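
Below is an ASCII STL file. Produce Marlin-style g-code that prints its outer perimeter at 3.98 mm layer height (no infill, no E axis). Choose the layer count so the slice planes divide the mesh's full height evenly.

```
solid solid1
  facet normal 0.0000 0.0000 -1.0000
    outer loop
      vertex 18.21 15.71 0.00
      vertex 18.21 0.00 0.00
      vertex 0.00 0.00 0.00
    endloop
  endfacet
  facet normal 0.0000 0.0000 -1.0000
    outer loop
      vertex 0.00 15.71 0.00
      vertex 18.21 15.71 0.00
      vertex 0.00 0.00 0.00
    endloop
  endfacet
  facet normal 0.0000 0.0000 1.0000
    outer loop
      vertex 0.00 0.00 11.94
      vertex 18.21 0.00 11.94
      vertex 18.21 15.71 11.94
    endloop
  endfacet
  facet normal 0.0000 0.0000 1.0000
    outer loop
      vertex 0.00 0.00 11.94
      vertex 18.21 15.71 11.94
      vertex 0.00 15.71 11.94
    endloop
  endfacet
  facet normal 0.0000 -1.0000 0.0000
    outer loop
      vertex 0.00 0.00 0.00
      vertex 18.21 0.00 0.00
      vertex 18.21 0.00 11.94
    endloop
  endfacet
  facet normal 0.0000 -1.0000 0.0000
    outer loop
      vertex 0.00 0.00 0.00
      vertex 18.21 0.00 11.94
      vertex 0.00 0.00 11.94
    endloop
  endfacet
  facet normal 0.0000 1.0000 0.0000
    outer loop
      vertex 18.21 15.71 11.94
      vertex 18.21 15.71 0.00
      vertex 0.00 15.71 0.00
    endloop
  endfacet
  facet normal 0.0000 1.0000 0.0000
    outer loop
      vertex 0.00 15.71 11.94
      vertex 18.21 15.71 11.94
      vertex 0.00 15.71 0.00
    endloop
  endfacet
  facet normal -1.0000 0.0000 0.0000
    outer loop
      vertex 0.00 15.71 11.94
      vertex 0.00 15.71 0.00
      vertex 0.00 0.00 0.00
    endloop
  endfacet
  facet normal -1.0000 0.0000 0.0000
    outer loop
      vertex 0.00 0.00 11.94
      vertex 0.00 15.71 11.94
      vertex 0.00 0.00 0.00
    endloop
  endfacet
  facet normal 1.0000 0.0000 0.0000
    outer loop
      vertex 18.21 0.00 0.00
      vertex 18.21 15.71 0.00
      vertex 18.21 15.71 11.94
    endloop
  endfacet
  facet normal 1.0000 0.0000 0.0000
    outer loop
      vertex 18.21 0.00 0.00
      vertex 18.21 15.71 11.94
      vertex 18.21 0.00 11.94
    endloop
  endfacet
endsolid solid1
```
; perimeter-only toolpath
G21 ; units = mm
G90 ; absolute positioning
G28 ; home
; layer 1
G0 Z3.98
G0 X0.00 Y0.00
G1 X18.21 Y0.00
G1 X18.21 Y15.71
G1 X0.00 Y15.71
G1 X0.00 Y0.00
; layer 2
G0 Z7.96
G0 X0.00 Y0.00
G1 X18.21 Y0.00
G1 X18.21 Y15.71
G1 X0.00 Y15.71
G1 X0.00 Y0.00
; layer 3
G0 Z11.94
G0 X0.00 Y0.00
G1 X18.21 Y0.00
G1 X18.21 Y15.71
G1 X0.00 Y15.71
G1 X0.00 Y0.00
M2 ; end

The solid is a rectangular box, roughly 18.2 × 15.7 mm footprint and 11.9 mm tall. Slicing at Δz = 3.98 mm — 3 equal slices spanning the solid's height, so layer i sits at z = i·h/3 — gives 3 non-empty perimeters. Each is a 4-segment closed polygon; G0 lifts to the layer z and rapids to the start vertex, then G1 traces the edges.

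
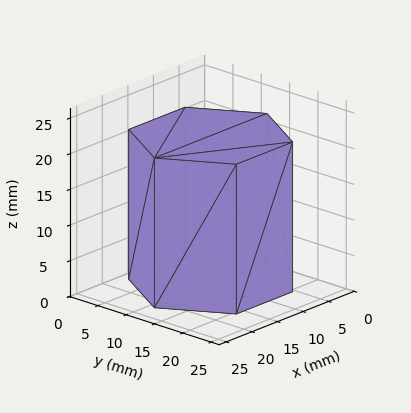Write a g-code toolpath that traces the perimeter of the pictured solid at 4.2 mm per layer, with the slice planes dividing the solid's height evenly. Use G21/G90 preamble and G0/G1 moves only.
Reading the render: the shape is a regular 6-sided prism (a cylinder approximated with 6 flat sides), circumscribed radius ≈ 11 mm, height ≈ 21 mm (dimensions read to the nearest mm from the axis ticks). For the g-code, the solid's height is divided into equal slices at the stated Δz and each level perimeter traced with G1 moves after a G0 lift.

; perimeter-only toolpath
G21 ; units = mm
G90 ; absolute positioning
G28 ; home
; layer 1
G0 Z4.2
G0 X22.0 Y11.0
G1 X16.5 Y20.5
G1 X5.5 Y20.5
G1 X0.0 Y11.0
G1 X5.5 Y1.5
G1 X16.5 Y1.5
G1 X22.0 Y11.0
; layer 2
G0 Z8.4
G0 X22.0 Y11.0
G1 X16.5 Y20.5
G1 X5.5 Y20.5
G1 X0.0 Y11.0
G1 X5.5 Y1.5
G1 X16.5 Y1.5
G1 X22.0 Y11.0
; layer 3
G0 Z12.6
G0 X22.0 Y11.0
G1 X16.5 Y20.5
G1 X5.5 Y20.5
G1 X0.0 Y11.0
G1 X5.5 Y1.5
G1 X16.5 Y1.5
G1 X22.0 Y11.0
; layer 4
G0 Z16.8
G0 X22.0 Y11.0
G1 X16.5 Y20.5
G1 X5.5 Y20.5
G1 X0.0 Y11.0
G1 X5.5 Y1.5
G1 X16.5 Y1.5
G1 X22.0 Y11.0
; layer 5
G0 Z21.0
G0 X22.0 Y11.0
G1 X16.5 Y20.5
G1 X5.5 Y20.5
G1 X0.0 Y11.0
G1 X5.5 Y1.5
G1 X16.5 Y1.5
G1 X22.0 Y11.0
M2 ; end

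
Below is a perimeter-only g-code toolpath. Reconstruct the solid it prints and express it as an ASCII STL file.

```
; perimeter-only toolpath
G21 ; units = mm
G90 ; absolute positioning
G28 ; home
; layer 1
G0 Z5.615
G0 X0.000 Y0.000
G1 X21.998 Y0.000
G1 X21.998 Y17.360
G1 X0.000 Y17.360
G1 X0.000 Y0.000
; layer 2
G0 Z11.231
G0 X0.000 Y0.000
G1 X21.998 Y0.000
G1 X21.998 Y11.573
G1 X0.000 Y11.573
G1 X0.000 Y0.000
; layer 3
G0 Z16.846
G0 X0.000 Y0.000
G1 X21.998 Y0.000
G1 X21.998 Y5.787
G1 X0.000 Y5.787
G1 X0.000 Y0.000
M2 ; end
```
solid part
  facet normal 0.0000 0.0000 -1.0000
    outer loop
      vertex 21.998 23.146 0.000
      vertex 21.998 0.000 0.000
      vertex 0.000 0.000 0.000
    endloop
  endfacet
  facet normal 0.0000 0.0000 -1.0000
    outer loop
      vertex 0.000 23.146 0.000
      vertex 21.998 23.146 0.000
      vertex 0.000 0.000 0.000
    endloop
  endfacet
  facet normal 0.0000 -1.0000 0.0000
    outer loop
      vertex 0.000 0.000 0.000
      vertex 21.998 0.000 0.000
      vertex 21.998 0.000 22.462
    endloop
  endfacet
  facet normal 0.0000 -1.0000 0.0000
    outer loop
      vertex 0.000 0.000 0.000
      vertex 21.998 0.000 22.462
      vertex 0.000 0.000 22.462
    endloop
  endfacet
  facet normal 0.0000 0.6964 0.7176
    outer loop
      vertex 0.000 0.000 22.462
      vertex 21.998 0.000 22.462
      vertex 21.998 23.146 0.000
    endloop
  endfacet
  facet normal 0.0000 0.6964 0.7176
    outer loop
      vertex 0.000 0.000 22.462
      vertex 21.998 23.146 0.000
      vertex 0.000 23.146 0.000
    endloop
  endfacet
  facet normal -1.0000 0.0000 0.0000
    outer loop
      vertex 0.000 0.000 22.462
      vertex 0.000 23.146 0.000
      vertex 0.000 0.000 0.000
    endloop
  endfacet
  facet normal 1.0000 0.0000 0.0000
    outer loop
      vertex 21.998 0.000 0.000
      vertex 21.998 23.146 0.000
      vertex 21.998 0.000 22.462
    endloop
  endfacet
endsolid part

The G0 Z moves step by Δz≈5.615 mm. The G1 loops shrink linearly with z, so the solid tapers from its base footprint up to z≈22.5. Closing with a flat bottom cap and the tapered top and triangulating gives 8 facets — a wedge (ramp): 22 × 23.1 mm base, rising to 22.5 mm along the y=0 edge and sloping linearly to z=0 at y=23.1.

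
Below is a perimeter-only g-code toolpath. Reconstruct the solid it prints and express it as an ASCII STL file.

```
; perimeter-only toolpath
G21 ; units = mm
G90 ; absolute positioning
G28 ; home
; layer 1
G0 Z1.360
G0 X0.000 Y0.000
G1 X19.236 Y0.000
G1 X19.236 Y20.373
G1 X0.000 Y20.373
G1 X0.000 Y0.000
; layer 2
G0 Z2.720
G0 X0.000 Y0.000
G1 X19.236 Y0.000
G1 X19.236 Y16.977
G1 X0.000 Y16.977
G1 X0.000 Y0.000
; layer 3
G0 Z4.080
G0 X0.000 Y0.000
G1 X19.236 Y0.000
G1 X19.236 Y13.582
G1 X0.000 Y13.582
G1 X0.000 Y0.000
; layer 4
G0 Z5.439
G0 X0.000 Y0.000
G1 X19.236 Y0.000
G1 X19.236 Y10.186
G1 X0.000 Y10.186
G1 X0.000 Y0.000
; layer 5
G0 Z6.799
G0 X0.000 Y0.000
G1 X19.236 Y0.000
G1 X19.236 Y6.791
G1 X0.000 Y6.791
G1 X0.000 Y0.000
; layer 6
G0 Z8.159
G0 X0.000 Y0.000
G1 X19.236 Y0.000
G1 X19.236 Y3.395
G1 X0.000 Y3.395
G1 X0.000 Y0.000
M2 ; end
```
solid part
  facet normal 0.0000 0.0000 -1.0000
    outer loop
      vertex 19.236 23.768 0.000
      vertex 19.236 0.000 0.000
      vertex 0.000 0.000 0.000
    endloop
  endfacet
  facet normal 0.0000 0.0000 -1.0000
    outer loop
      vertex 0.000 23.768 0.000
      vertex 19.236 23.768 0.000
      vertex 0.000 0.000 0.000
    endloop
  endfacet
  facet normal 0.0000 -1.0000 0.0000
    outer loop
      vertex 0.000 0.000 0.000
      vertex 19.236 0.000 0.000
      vertex 19.236 0.000 9.519
    endloop
  endfacet
  facet normal 0.0000 -1.0000 0.0000
    outer loop
      vertex 0.000 0.000 0.000
      vertex 19.236 0.000 9.519
      vertex 0.000 0.000 9.519
    endloop
  endfacet
  facet normal 0.0000 0.3718 0.9283
    outer loop
      vertex 0.000 0.000 9.519
      vertex 19.236 0.000 9.519
      vertex 19.236 23.768 0.000
    endloop
  endfacet
  facet normal 0.0000 0.3718 0.9283
    outer loop
      vertex 0.000 0.000 9.519
      vertex 19.236 23.768 0.000
      vertex 0.000 23.768 0.000
    endloop
  endfacet
  facet normal -1.0000 0.0000 0.0000
    outer loop
      vertex 0.000 0.000 9.519
      vertex 0.000 23.768 0.000
      vertex 0.000 0.000 0.000
    endloop
  endfacet
  facet normal 1.0000 0.0000 0.0000
    outer loop
      vertex 19.236 0.000 0.000
      vertex 19.236 23.768 0.000
      vertex 19.236 0.000 9.519
    endloop
  endfacet
endsolid part

The G0 Z moves step by Δz≈1.360 mm. The G1 loops shrink linearly with z, so the solid tapers from its base footprint up to z≈9.52. Closing with a flat bottom cap and the tapered top and triangulating gives 8 facets — a wedge (ramp): 19.2 × 23.8 mm base, rising to 9.52 mm along the y=0 edge and sloping linearly to z=0 at y=23.8.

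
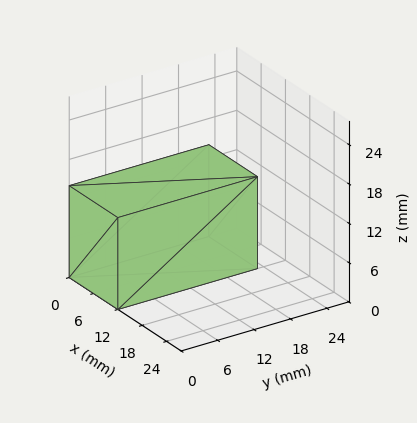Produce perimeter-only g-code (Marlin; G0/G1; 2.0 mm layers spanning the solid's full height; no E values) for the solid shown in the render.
Reading the render: the shape is a rectangular box, roughly 12 × 23 mm footprint and 14 mm tall (dimensions read to the nearest mm from the axis ticks). For the g-code, the solid's height is divided into equal slices at the stated Δz and each level perimeter traced with G1 moves after a G0 lift.

; perimeter-only toolpath
G21 ; units = mm
G90 ; absolute positioning
G28 ; home
; layer 1
G0 Z2.0
G0 X0.0 Y0.0
G1 X12.0 Y0.0
G1 X12.0 Y23.0
G1 X0.0 Y23.0
G1 X0.0 Y0.0
; layer 2
G0 Z4.0
G0 X0.0 Y0.0
G1 X12.0 Y0.0
G1 X12.0 Y23.0
G1 X0.0 Y23.0
G1 X0.0 Y0.0
; layer 3
G0 Z6.0
G0 X0.0 Y0.0
G1 X12.0 Y0.0
G1 X12.0 Y23.0
G1 X0.0 Y23.0
G1 X0.0 Y0.0
; layer 4
G0 Z8.0
G0 X0.0 Y0.0
G1 X12.0 Y0.0
G1 X12.0 Y23.0
G1 X0.0 Y23.0
G1 X0.0 Y0.0
; layer 5
G0 Z10.0
G0 X0.0 Y0.0
G1 X12.0 Y0.0
G1 X12.0 Y23.0
G1 X0.0 Y23.0
G1 X0.0 Y0.0
; layer 6
G0 Z12.0
G0 X0.0 Y0.0
G1 X12.0 Y0.0
G1 X12.0 Y23.0
G1 X0.0 Y23.0
G1 X0.0 Y0.0
; layer 7
G0 Z14.0
G0 X0.0 Y0.0
G1 X12.0 Y0.0
G1 X12.0 Y23.0
G1 X0.0 Y23.0
G1 X0.0 Y0.0
M2 ; end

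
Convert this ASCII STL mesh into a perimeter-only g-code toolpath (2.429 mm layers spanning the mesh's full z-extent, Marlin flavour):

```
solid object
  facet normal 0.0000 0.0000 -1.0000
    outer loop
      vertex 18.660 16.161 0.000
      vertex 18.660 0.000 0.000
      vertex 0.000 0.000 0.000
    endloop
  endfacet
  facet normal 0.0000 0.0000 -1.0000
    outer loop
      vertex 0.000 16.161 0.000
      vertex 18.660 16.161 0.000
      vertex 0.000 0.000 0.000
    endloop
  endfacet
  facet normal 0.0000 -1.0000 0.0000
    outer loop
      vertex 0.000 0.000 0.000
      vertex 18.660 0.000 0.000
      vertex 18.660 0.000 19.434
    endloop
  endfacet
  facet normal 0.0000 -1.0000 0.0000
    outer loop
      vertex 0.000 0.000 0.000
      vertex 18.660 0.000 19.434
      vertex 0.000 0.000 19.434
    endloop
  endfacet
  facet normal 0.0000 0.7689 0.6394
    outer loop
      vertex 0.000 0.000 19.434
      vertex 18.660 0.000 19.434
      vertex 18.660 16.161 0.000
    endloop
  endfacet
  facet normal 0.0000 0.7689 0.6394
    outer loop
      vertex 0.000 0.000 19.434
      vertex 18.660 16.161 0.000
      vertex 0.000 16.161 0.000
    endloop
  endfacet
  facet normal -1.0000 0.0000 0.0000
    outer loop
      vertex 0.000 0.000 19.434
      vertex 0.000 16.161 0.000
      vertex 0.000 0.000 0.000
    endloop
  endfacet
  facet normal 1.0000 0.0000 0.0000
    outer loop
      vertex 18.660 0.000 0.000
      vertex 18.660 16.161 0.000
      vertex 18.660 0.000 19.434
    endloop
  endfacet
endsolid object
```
; perimeter-only toolpath
G21 ; units = mm
G90 ; absolute positioning
G28 ; home
; layer 1
G0 Z2.429
G0 X0.000 Y0.000
G1 X18.660 Y0.000
G1 X18.660 Y14.141
G1 X0.000 Y14.141
G1 X0.000 Y0.000
; layer 2
G0 Z4.859
G0 X0.000 Y0.000
G1 X18.660 Y0.000
G1 X18.660 Y12.121
G1 X0.000 Y12.121
G1 X0.000 Y0.000
; layer 3
G0 Z7.288
G0 X0.000 Y0.000
G1 X18.660 Y0.000
G1 X18.660 Y10.101
G1 X0.000 Y10.101
G1 X0.000 Y0.000
; layer 4
G0 Z9.717
G0 X0.000 Y0.000
G1 X18.660 Y0.000
G1 X18.660 Y8.081
G1 X0.000 Y8.081
G1 X0.000 Y0.000
; layer 5
G0 Z12.146
G0 X0.000 Y0.000
G1 X18.660 Y0.000
G1 X18.660 Y6.060
G1 X0.000 Y6.060
G1 X0.000 Y0.000
; layer 6
G0 Z14.576
G0 X0.000 Y0.000
G1 X18.660 Y0.000
G1 X18.660 Y4.040
G1 X0.000 Y4.040
G1 X0.000 Y0.000
; layer 7
G0 Z17.005
G0 X0.000 Y0.000
G1 X18.660 Y0.000
G1 X18.660 Y2.020
G1 X0.000 Y2.020
G1 X0.000 Y0.000
M2 ; end

The solid is a wedge (ramp): 18.7 × 16.2 mm base, rising to 19.4 mm along the y=0 edge and sloping linearly to z=0 at y=16.2. Slicing at Δz = 2.429 mm — 8 equal slices spanning the solid's height, so layer i sits at z = i·h/8 — gives 7 non-empty perimeters. Each is a 4-segment closed polygon; G0 lifts to the layer z and rapids to the start vertex, then G1 traces the edges. The cross-section shrinks linearly with z (the slice at the apex is degenerate and omitted).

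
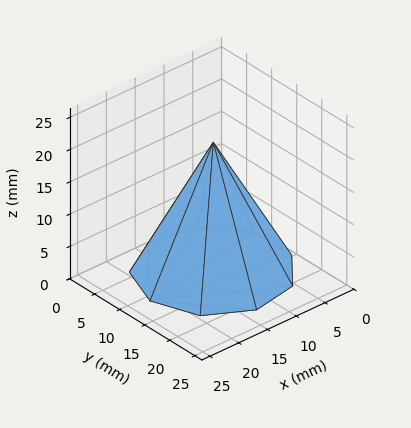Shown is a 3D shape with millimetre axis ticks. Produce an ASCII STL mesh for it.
Reading the render: the shape is a regular 9-sided pyramid, base circumscribed radius ≈ 11 mm, apex at z ≈ 20 mm (dimensions read to the nearest mm from the axis ticks). For the STL, each face is triangulated and given an outward normal.

solid part
  facet normal 0.0000 0.0000 -1.0000
    outer loop
      vertex 12.910 21.833 0.000
      vertex 19.426 18.071 0.000
      vertex 22.000 11.000 0.000
    endloop
  endfacet
  facet normal 0.0000 0.0000 -1.0000
    outer loop
      vertex 5.500 20.526 0.000
      vertex 12.910 21.833 0.000
      vertex 22.000 11.000 0.000
    endloop
  endfacet
  facet normal 0.0000 0.0000 -1.0000
    outer loop
      vertex 0.663 14.762 0.000
      vertex 5.500 20.526 0.000
      vertex 22.000 11.000 0.000
    endloop
  endfacet
  facet normal 0.0000 0.0000 -1.0000
    outer loop
      vertex 0.663 7.238 0.000
      vertex 0.663 14.762 0.000
      vertex 22.000 11.000 0.000
    endloop
  endfacet
  facet normal 0.0000 0.0000 -1.0000
    outer loop
      vertex 5.500 1.474 0.000
      vertex 0.663 7.238 0.000
      vertex 22.000 11.000 0.000
    endloop
  endfacet
  facet normal 0.0000 0.0000 -1.0000
    outer loop
      vertex 12.910 0.167 0.000
      vertex 5.500 1.474 0.000
      vertex 22.000 11.000 0.000
    endloop
  endfacet
  facet normal 0.0000 0.0000 -1.0000
    outer loop
      vertex 19.426 3.929 0.000
      vertex 12.910 0.167 0.000
      vertex 22.000 11.000 0.000
    endloop
  endfacet
  facet normal 0.8348 0.3039 0.4591
    outer loop
      vertex 22.000 11.000 0.000
      vertex 19.426 18.071 0.000
      vertex 11.000 11.000 20.000
    endloop
  endfacet
  facet normal 0.4442 0.7693 0.4591
    outer loop
      vertex 19.426 18.071 0.000
      vertex 12.910 21.833 0.000
      vertex 11.000 11.000 20.000
    endloop
  endfacet
  facet normal -0.1543 0.8749 0.4591
    outer loop
      vertex 12.910 21.833 0.000
      vertex 5.500 20.526 0.000
      vertex 11.000 11.000 20.000
    endloop
  endfacet
  facet normal -0.6805 0.5711 0.4591
    outer loop
      vertex 5.500 20.526 0.000
      vertex 0.663 14.762 0.000
      vertex 11.000 11.000 20.000
    endloop
  endfacet
  facet normal -0.8884 0.0000 0.4591
    outer loop
      vertex 0.663 14.762 0.000
      vertex 0.663 7.238 0.000
      vertex 11.000 11.000 20.000
    endloop
  endfacet
  facet normal -0.6805 -0.5711 0.4591
    outer loop
      vertex 0.663 7.238 0.000
      vertex 5.500 1.474 0.000
      vertex 11.000 11.000 20.000
    endloop
  endfacet
  facet normal -0.1543 -0.8749 0.4591
    outer loop
      vertex 5.500 1.474 0.000
      vertex 12.910 0.167 0.000
      vertex 11.000 11.000 20.000
    endloop
  endfacet
  facet normal 0.4442 -0.7693 0.4591
    outer loop
      vertex 12.910 0.167 0.000
      vertex 19.426 3.929 0.000
      vertex 11.000 11.000 20.000
    endloop
  endfacet
  facet normal 0.8348 -0.3039 0.4591
    outer loop
      vertex 19.426 3.929 0.000
      vertex 22.000 11.000 0.000
      vertex 11.000 11.000 20.000
    endloop
  endfacet
endsolid part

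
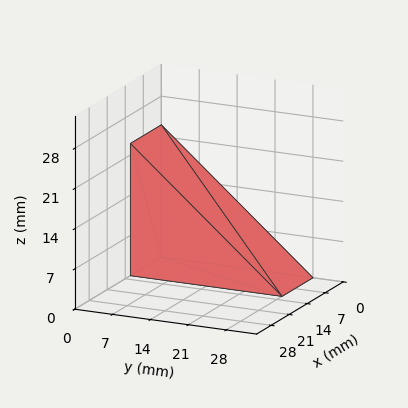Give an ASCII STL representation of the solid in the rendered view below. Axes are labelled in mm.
Reading the render: the shape is a wedge (ramp): 12 × 28 mm base, rising to 23 mm along the y=0 edge and sloping linearly to z=0 at y=28 (dimensions read to the nearest mm from the axis ticks). For the STL, each face is triangulated and given an outward normal.

solid part
  facet normal 0.0000 0.0000 -1.0000
    outer loop
      vertex 12.000 28.000 0.000
      vertex 12.000 0.000 0.000
      vertex 0.000 0.000 0.000
    endloop
  endfacet
  facet normal 0.0000 0.0000 -1.0000
    outer loop
      vertex 0.000 28.000 0.000
      vertex 12.000 28.000 0.000
      vertex 0.000 0.000 0.000
    endloop
  endfacet
  facet normal 0.0000 -1.0000 0.0000
    outer loop
      vertex 0.000 0.000 0.000
      vertex 12.000 0.000 0.000
      vertex 12.000 0.000 23.000
    endloop
  endfacet
  facet normal 0.0000 -1.0000 0.0000
    outer loop
      vertex 0.000 0.000 0.000
      vertex 12.000 0.000 23.000
      vertex 0.000 0.000 23.000
    endloop
  endfacet
  facet normal 0.0000 0.6347 0.7727
    outer loop
      vertex 0.000 0.000 23.000
      vertex 12.000 0.000 23.000
      vertex 12.000 28.000 0.000
    endloop
  endfacet
  facet normal 0.0000 0.6347 0.7727
    outer loop
      vertex 0.000 0.000 23.000
      vertex 12.000 28.000 0.000
      vertex 0.000 28.000 0.000
    endloop
  endfacet
  facet normal -1.0000 0.0000 0.0000
    outer loop
      vertex 0.000 0.000 23.000
      vertex 0.000 28.000 0.000
      vertex 0.000 0.000 0.000
    endloop
  endfacet
  facet normal 1.0000 0.0000 0.0000
    outer loop
      vertex 12.000 0.000 0.000
      vertex 12.000 28.000 0.000
      vertex 12.000 0.000 23.000
    endloop
  endfacet
endsolid part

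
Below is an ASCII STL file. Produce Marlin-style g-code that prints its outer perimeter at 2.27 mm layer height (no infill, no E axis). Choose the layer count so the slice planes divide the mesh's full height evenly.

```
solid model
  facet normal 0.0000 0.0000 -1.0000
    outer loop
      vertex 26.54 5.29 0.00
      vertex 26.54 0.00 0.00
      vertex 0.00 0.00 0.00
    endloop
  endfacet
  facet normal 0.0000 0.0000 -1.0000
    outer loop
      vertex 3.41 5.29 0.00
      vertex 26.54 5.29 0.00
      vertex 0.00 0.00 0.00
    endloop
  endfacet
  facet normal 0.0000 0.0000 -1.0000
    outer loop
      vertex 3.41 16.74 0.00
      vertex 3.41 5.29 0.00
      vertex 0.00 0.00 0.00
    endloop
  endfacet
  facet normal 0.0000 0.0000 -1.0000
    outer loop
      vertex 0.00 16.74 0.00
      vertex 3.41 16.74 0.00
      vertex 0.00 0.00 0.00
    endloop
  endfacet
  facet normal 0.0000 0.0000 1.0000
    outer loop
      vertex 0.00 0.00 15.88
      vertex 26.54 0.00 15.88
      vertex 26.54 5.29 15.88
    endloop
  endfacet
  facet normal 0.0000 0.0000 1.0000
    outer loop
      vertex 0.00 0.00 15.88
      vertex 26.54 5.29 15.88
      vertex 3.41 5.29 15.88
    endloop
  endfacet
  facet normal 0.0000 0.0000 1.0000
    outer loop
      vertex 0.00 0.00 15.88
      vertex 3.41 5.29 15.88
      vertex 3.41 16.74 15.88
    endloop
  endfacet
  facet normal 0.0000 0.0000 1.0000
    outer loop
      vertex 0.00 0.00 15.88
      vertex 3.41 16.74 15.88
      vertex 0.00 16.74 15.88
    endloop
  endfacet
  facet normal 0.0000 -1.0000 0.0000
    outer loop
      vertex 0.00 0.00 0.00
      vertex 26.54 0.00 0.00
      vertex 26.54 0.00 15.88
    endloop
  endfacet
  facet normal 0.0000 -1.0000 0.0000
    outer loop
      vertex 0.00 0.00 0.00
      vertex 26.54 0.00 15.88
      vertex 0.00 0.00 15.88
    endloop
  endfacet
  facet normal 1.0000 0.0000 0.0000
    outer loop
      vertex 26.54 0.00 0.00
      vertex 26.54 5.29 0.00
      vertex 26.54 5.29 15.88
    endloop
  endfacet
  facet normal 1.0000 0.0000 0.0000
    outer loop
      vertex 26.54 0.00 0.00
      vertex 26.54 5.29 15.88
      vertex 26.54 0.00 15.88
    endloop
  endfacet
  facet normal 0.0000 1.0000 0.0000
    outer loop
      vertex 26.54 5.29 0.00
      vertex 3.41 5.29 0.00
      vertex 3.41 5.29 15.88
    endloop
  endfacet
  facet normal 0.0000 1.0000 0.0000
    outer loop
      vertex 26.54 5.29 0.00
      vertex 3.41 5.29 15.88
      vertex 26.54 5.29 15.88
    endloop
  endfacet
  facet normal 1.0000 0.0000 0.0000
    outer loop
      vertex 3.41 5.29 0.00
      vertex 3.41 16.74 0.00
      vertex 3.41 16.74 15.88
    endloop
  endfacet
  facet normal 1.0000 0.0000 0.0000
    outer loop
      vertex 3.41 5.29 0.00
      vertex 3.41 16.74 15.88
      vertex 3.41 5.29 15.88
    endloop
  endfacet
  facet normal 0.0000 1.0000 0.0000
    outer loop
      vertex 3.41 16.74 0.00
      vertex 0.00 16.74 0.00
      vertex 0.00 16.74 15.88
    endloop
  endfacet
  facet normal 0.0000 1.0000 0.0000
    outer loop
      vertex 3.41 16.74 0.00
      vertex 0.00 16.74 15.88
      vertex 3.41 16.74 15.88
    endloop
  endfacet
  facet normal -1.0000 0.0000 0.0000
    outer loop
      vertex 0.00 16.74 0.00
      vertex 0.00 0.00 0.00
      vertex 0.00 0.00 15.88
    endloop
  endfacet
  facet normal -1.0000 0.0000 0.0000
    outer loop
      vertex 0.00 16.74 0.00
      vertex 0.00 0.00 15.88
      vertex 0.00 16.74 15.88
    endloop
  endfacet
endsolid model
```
; perimeter-only toolpath
G21 ; units = mm
G90 ; absolute positioning
G28 ; home
; layer 1
G0 Z2.27
G0 X0.00 Y0.00
G1 X26.54 Y0.00
G1 X26.54 Y5.29
G1 X3.41 Y5.29
G1 X3.41 Y16.74
G1 X0.00 Y16.74
G1 X0.00 Y0.00
; layer 2
G0 Z4.54
G0 X0.00 Y0.00
G1 X26.54 Y0.00
G1 X26.54 Y5.29
G1 X3.41 Y5.29
G1 X3.41 Y16.74
G1 X0.00 Y16.74
G1 X0.00 Y0.00
; layer 3
G0 Z6.81
G0 X0.00 Y0.00
G1 X26.54 Y0.00
G1 X26.54 Y5.29
G1 X3.41 Y5.29
G1 X3.41 Y16.74
G1 X0.00 Y16.74
G1 X0.00 Y0.00
; layer 4
G0 Z9.07
G0 X0.00 Y0.00
G1 X26.54 Y0.00
G1 X26.54 Y5.29
G1 X3.41 Y5.29
G1 X3.41 Y16.74
G1 X0.00 Y16.74
G1 X0.00 Y0.00
; layer 5
G0 Z11.34
G0 X0.00 Y0.00
G1 X26.54 Y0.00
G1 X26.54 Y5.29
G1 X3.41 Y5.29
G1 X3.41 Y16.74
G1 X0.00 Y16.74
G1 X0.00 Y0.00
; layer 6
G0 Z13.61
G0 X0.00 Y0.00
G1 X26.54 Y0.00
G1 X26.54 Y5.29
G1 X3.41 Y5.29
G1 X3.41 Y16.74
G1 X0.00 Y16.74
G1 X0.00 Y0.00
; layer 7
G0 Z15.88
G0 X0.00 Y0.00
G1 X26.54 Y0.00
G1 X26.54 Y5.29
G1 X3.41 Y5.29
G1 X3.41 Y16.74
G1 X0.00 Y16.74
G1 X0.00 Y0.00
M2 ; end

The solid is an L-shaped prism: outer 26.5 × 16.7 mm, arm thicknesses ≈ 5.29 mm (horizontal) and 3.41 mm (vertical), extruded 15.9 mm in z. Slicing at Δz = 2.27 mm — 7 equal slices spanning the solid's height, so layer i sits at z = i·h/7 — gives 7 non-empty perimeters. Each is a 6-segment closed polygon; G0 lifts to the layer z and rapids to the start vertex, then G1 traces the edges.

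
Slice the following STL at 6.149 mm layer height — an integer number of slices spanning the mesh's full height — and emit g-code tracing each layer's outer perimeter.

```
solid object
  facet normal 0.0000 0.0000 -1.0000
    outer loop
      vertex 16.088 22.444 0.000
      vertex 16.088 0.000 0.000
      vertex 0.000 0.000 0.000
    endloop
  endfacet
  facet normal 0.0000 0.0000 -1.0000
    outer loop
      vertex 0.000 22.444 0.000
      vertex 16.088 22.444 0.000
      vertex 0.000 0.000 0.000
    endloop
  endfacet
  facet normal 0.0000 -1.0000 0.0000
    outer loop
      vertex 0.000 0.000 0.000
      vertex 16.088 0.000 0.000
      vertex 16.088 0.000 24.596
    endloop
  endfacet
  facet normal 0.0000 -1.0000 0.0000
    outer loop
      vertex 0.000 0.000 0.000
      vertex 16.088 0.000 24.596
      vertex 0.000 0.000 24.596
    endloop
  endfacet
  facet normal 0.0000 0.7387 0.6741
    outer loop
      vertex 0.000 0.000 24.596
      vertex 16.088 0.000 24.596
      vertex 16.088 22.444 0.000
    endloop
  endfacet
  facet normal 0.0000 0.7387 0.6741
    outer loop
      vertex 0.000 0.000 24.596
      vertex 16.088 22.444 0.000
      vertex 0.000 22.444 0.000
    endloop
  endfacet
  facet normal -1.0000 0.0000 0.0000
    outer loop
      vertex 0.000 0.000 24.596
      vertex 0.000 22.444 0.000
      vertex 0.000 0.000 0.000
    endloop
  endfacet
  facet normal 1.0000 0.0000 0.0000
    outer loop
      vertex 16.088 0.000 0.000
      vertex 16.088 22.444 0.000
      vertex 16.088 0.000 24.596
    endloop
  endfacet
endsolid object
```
; perimeter-only toolpath
G21 ; units = mm
G90 ; absolute positioning
G28 ; home
; layer 1
G0 Z6.149
G0 X0.000 Y0.000
G1 X16.088 Y0.000
G1 X16.088 Y16.833
G1 X0.000 Y16.833
G1 X0.000 Y0.000
; layer 2
G0 Z12.298
G0 X0.000 Y0.000
G1 X16.088 Y0.000
G1 X16.088 Y11.222
G1 X0.000 Y11.222
G1 X0.000 Y0.000
; layer 3
G0 Z18.447
G0 X0.000 Y0.000
G1 X16.088 Y0.000
G1 X16.088 Y5.611
G1 X0.000 Y5.611
G1 X0.000 Y0.000
M2 ; end

The solid is a wedge (ramp): 16.1 × 22.4 mm base, rising to 24.6 mm along the y=0 edge and sloping linearly to z=0 at y=22.4. Slicing at Δz = 6.149 mm — 4 equal slices spanning the solid's height, so layer i sits at z = i·h/4 — gives 3 non-empty perimeters. Each is a 4-segment closed polygon; G0 lifts to the layer z and rapids to the start vertex, then G1 traces the edges. The cross-section shrinks linearly with z (the slice at the apex is degenerate and omitted).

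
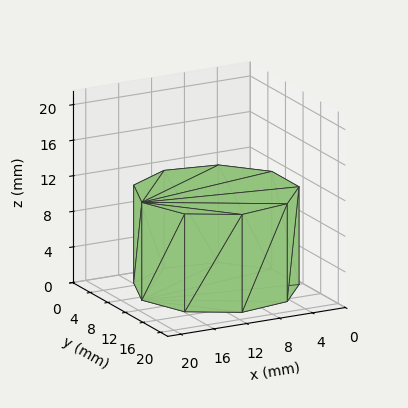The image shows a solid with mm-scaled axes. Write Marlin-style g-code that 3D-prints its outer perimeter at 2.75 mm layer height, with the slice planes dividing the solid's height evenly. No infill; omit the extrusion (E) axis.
Reading the render: the shape is a regular 9-sided prism (a cylinder approximated with 9 flat sides), circumscribed radius ≈ 9 mm, height ≈ 11 mm (dimensions read to the nearest mm from the axis ticks). For the g-code, the solid's height is divided into equal slices at the stated Δz and each level perimeter traced with G1 moves after a G0 lift.

; perimeter-only toolpath
G21 ; units = mm
G90 ; absolute positioning
G28 ; home
; layer 1
G0 Z2.75
G0 X18.00 Y9.00
G1 X15.89 Y14.79
G1 X10.56 Y17.86
G1 X4.50 Y16.79
G1 X0.54 Y12.08
G1 X0.54 Y5.92
G1 X4.50 Y1.21
G1 X10.56 Y0.14
G1 X15.89 Y3.21
G1 X18.00 Y9.00
; layer 2
G0 Z5.50
G0 X18.00 Y9.00
G1 X15.89 Y14.79
G1 X10.56 Y17.86
G1 X4.50 Y16.79
G1 X0.54 Y12.08
G1 X0.54 Y5.92
G1 X4.50 Y1.21
G1 X10.56 Y0.14
G1 X15.89 Y3.21
G1 X18.00 Y9.00
; layer 3
G0 Z8.25
G0 X18.00 Y9.00
G1 X15.89 Y14.79
G1 X10.56 Y17.86
G1 X4.50 Y16.79
G1 X0.54 Y12.08
G1 X0.54 Y5.92
G1 X4.50 Y1.21
G1 X10.56 Y0.14
G1 X15.89 Y3.21
G1 X18.00 Y9.00
; layer 4
G0 Z11.00
G0 X18.00 Y9.00
G1 X15.89 Y14.79
G1 X10.56 Y17.86
G1 X4.50 Y16.79
G1 X0.54 Y12.08
G1 X0.54 Y5.92
G1 X4.50 Y1.21
G1 X10.56 Y0.14
G1 X15.89 Y3.21
G1 X18.00 Y9.00
M2 ; end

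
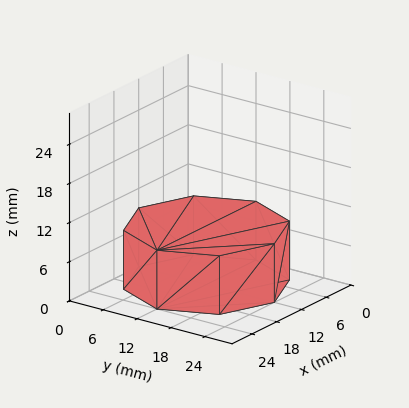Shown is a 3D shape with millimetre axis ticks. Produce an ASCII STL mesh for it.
Reading the render: the shape is a regular 8-sided prism (a cylinder approximated with 8 flat sides), circumscribed radius ≈ 12 mm, height ≈ 9 mm (dimensions read to the nearest mm from the axis ticks). For the STL, each face is triangulated and given an outward normal.

solid part
  facet normal 0.0000 0.0000 -1.0000
    outer loop
      vertex 12.000 24.000 0.000
      vertex 20.485 20.485 0.000
      vertex 24.000 12.000 0.000
    endloop
  endfacet
  facet normal 0.0000 0.0000 -1.0000
    outer loop
      vertex 3.515 20.485 0.000
      vertex 12.000 24.000 0.000
      vertex 24.000 12.000 0.000
    endloop
  endfacet
  facet normal 0.0000 0.0000 -1.0000
    outer loop
      vertex 0.000 12.000 0.000
      vertex 3.515 20.485 0.000
      vertex 24.000 12.000 0.000
    endloop
  endfacet
  facet normal 0.0000 0.0000 -1.0000
    outer loop
      vertex 3.515 3.515 0.000
      vertex 0.000 12.000 0.000
      vertex 24.000 12.000 0.000
    endloop
  endfacet
  facet normal 0.0000 0.0000 -1.0000
    outer loop
      vertex 12.000 0.000 0.000
      vertex 3.515 3.515 0.000
      vertex 24.000 12.000 0.000
    endloop
  endfacet
  facet normal 0.0000 0.0000 -1.0000
    outer loop
      vertex 20.485 3.515 0.000
      vertex 12.000 0.000 0.000
      vertex 24.000 12.000 0.000
    endloop
  endfacet
  facet normal 0.0000 0.0000 1.0000
    outer loop
      vertex 24.000 12.000 9.000
      vertex 20.485 20.485 9.000
      vertex 12.000 24.000 9.000
    endloop
  endfacet
  facet normal 0.0000 0.0000 1.0000
    outer loop
      vertex 24.000 12.000 9.000
      vertex 12.000 24.000 9.000
      vertex 3.515 20.485 9.000
    endloop
  endfacet
  facet normal 0.0000 0.0000 1.0000
    outer loop
      vertex 24.000 12.000 9.000
      vertex 3.515 20.485 9.000
      vertex 0.000 12.000 9.000
    endloop
  endfacet
  facet normal 0.0000 0.0000 1.0000
    outer loop
      vertex 24.000 12.000 9.000
      vertex 0.000 12.000 9.000
      vertex 3.515 3.515 9.000
    endloop
  endfacet
  facet normal 0.0000 0.0000 1.0000
    outer loop
      vertex 24.000 12.000 9.000
      vertex 3.515 3.515 9.000
      vertex 12.000 0.000 9.000
    endloop
  endfacet
  facet normal 0.0000 0.0000 1.0000
    outer loop
      vertex 24.000 12.000 9.000
      vertex 12.000 0.000 9.000
      vertex 20.485 3.515 9.000
    endloop
  endfacet
  facet normal 0.9239 0.3827 0.0000
    outer loop
      vertex 24.000 12.000 0.000
      vertex 20.485 20.485 0.000
      vertex 20.485 20.485 9.000
    endloop
  endfacet
  facet normal 0.9239 0.3827 0.0000
    outer loop
      vertex 24.000 12.000 0.000
      vertex 20.485 20.485 9.000
      vertex 24.000 12.000 9.000
    endloop
  endfacet
  facet normal 0.3827 0.9239 0.0000
    outer loop
      vertex 20.485 20.485 0.000
      vertex 12.000 24.000 0.000
      vertex 12.000 24.000 9.000
    endloop
  endfacet
  facet normal 0.3827 0.9239 0.0000
    outer loop
      vertex 20.485 20.485 0.000
      vertex 12.000 24.000 9.000
      vertex 20.485 20.485 9.000
    endloop
  endfacet
  facet normal -0.3827 0.9239 0.0000
    outer loop
      vertex 12.000 24.000 0.000
      vertex 3.515 20.485 0.000
      vertex 3.515 20.485 9.000
    endloop
  endfacet
  facet normal -0.3827 0.9239 0.0000
    outer loop
      vertex 12.000 24.000 0.000
      vertex 3.515 20.485 9.000
      vertex 12.000 24.000 9.000
    endloop
  endfacet
  facet normal -0.9239 0.3827 0.0000
    outer loop
      vertex 3.515 20.485 0.000
      vertex 0.000 12.000 0.000
      vertex 0.000 12.000 9.000
    endloop
  endfacet
  facet normal -0.9239 0.3827 0.0000
    outer loop
      vertex 3.515 20.485 0.000
      vertex 0.000 12.000 9.000
      vertex 3.515 20.485 9.000
    endloop
  endfacet
  facet normal -0.9239 -0.3827 0.0000
    outer loop
      vertex 0.000 12.000 0.000
      vertex 3.515 3.515 0.000
      vertex 3.515 3.515 9.000
    endloop
  endfacet
  facet normal -0.9239 -0.3827 0.0000
    outer loop
      vertex 0.000 12.000 0.000
      vertex 3.515 3.515 9.000
      vertex 0.000 12.000 9.000
    endloop
  endfacet
  facet normal -0.3827 -0.9239 0.0000
    outer loop
      vertex 3.515 3.515 0.000
      vertex 12.000 0.000 0.000
      vertex 12.000 0.000 9.000
    endloop
  endfacet
  facet normal -0.3827 -0.9239 0.0000
    outer loop
      vertex 3.515 3.515 0.000
      vertex 12.000 0.000 9.000
      vertex 3.515 3.515 9.000
    endloop
  endfacet
  facet normal 0.3827 -0.9239 0.0000
    outer loop
      vertex 12.000 0.000 0.000
      vertex 20.485 3.515 0.000
      vertex 20.485 3.515 9.000
    endloop
  endfacet
  facet normal 0.3827 -0.9239 0.0000
    outer loop
      vertex 12.000 0.000 0.000
      vertex 20.485 3.515 9.000
      vertex 12.000 0.000 9.000
    endloop
  endfacet
  facet normal 0.9239 -0.3827 0.0000
    outer loop
      vertex 20.485 3.515 0.000
      vertex 24.000 12.000 0.000
      vertex 24.000 12.000 9.000
    endloop
  endfacet
  facet normal 0.9239 -0.3827 0.0000
    outer loop
      vertex 20.485 3.515 0.000
      vertex 24.000 12.000 9.000
      vertex 20.485 3.515 9.000
    endloop
  endfacet
endsolid part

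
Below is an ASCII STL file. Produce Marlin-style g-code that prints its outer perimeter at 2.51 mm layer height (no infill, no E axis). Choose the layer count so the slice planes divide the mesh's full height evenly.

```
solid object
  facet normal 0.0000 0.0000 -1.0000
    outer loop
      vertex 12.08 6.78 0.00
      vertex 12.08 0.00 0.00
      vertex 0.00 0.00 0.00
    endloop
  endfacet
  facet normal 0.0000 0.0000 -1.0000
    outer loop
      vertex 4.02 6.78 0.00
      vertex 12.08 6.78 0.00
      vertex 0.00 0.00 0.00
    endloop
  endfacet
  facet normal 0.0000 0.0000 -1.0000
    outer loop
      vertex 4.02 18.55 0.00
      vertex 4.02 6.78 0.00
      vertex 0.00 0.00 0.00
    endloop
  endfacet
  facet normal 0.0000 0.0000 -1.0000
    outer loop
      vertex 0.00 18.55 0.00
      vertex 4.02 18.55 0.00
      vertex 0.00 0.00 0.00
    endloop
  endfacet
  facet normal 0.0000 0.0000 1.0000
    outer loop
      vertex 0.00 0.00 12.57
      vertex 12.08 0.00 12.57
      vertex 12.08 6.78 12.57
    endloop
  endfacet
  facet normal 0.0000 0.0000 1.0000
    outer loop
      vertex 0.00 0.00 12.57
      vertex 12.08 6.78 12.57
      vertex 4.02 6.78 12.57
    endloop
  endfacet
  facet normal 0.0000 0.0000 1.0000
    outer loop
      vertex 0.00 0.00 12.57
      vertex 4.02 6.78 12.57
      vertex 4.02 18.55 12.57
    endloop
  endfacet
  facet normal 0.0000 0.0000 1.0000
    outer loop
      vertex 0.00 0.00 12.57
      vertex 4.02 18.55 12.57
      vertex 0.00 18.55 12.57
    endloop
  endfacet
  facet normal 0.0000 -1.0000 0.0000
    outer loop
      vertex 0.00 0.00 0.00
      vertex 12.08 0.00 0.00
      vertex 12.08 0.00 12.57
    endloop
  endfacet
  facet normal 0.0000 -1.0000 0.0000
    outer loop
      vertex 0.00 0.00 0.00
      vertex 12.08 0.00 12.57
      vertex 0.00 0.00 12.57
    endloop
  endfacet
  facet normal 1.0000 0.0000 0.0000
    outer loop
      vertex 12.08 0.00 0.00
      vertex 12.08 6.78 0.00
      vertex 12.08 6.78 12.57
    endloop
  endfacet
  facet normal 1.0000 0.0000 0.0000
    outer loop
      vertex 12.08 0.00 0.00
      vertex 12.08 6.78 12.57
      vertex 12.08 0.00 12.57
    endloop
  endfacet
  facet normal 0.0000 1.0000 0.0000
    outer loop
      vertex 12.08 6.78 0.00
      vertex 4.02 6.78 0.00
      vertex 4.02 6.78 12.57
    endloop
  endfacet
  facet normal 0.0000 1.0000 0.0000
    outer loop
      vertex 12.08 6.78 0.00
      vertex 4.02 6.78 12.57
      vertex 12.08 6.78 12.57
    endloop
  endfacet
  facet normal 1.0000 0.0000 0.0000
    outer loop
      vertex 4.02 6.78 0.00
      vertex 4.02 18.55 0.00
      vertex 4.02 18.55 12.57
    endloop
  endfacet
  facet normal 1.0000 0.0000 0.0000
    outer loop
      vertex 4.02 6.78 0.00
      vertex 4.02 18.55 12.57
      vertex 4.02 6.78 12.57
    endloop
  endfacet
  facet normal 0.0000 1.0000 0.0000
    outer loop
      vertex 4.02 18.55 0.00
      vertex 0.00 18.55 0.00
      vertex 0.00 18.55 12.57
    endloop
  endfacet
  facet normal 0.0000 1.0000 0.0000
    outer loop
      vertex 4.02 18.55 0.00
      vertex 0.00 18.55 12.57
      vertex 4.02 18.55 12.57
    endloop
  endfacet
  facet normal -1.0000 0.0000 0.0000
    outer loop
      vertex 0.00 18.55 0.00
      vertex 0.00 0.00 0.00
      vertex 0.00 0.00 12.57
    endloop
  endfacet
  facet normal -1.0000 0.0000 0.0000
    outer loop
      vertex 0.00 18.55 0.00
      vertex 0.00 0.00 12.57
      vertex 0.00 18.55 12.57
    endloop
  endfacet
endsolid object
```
; perimeter-only toolpath
G21 ; units = mm
G90 ; absolute positioning
G28 ; home
; layer 1
G0 Z2.51
G0 X0.00 Y0.00
G1 X12.08 Y0.00
G1 X12.08 Y6.78
G1 X4.02 Y6.78
G1 X4.02 Y18.55
G1 X0.00 Y18.55
G1 X0.00 Y0.00
; layer 2
G0 Z5.03
G0 X0.00 Y0.00
G1 X12.08 Y0.00
G1 X12.08 Y6.78
G1 X4.02 Y6.78
G1 X4.02 Y18.55
G1 X0.00 Y18.55
G1 X0.00 Y0.00
; layer 3
G0 Z7.54
G0 X0.00 Y0.00
G1 X12.08 Y0.00
G1 X12.08 Y6.78
G1 X4.02 Y6.78
G1 X4.02 Y18.55
G1 X0.00 Y18.55
G1 X0.00 Y0.00
; layer 4
G0 Z10.06
G0 X0.00 Y0.00
G1 X12.08 Y0.00
G1 X12.08 Y6.78
G1 X4.02 Y6.78
G1 X4.02 Y18.55
G1 X0.00 Y18.55
G1 X0.00 Y0.00
; layer 5
G0 Z12.57
G0 X0.00 Y0.00
G1 X12.08 Y0.00
G1 X12.08 Y6.78
G1 X4.02 Y6.78
G1 X4.02 Y18.55
G1 X0.00 Y18.55
G1 X0.00 Y0.00
M2 ; end

The solid is an L-shaped prism: outer 12.1 × 18.6 mm, arm thicknesses ≈ 6.78 mm (horizontal) and 4.02 mm (vertical), extruded 12.6 mm in z. Slicing at Δz = 2.51 mm — 5 equal slices spanning the solid's height, so layer i sits at z = i·h/5 — gives 5 non-empty perimeters. Each is a 6-segment closed polygon; G0 lifts to the layer z and rapids to the start vertex, then G1 traces the edges.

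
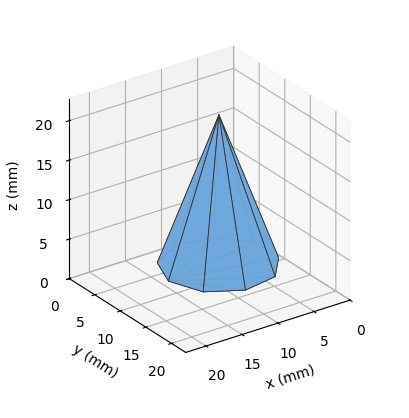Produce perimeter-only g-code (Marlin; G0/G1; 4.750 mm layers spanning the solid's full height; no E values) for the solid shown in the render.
Reading the render: the shape is a regular 9-sided pyramid, base circumscribed radius ≈ 7 mm, apex at z ≈ 19 mm (dimensions read to the nearest mm from the axis ticks). For the g-code, the solid's height is divided into equal slices at the stated Δz and each level perimeter traced with G1 moves after a G0 lift.

; perimeter-only toolpath
G21 ; units = mm
G90 ; absolute positioning
G28 ; home
; layer 1
G0 Z4.750
G0 X12.250 Y7.000
G1 X11.021 Y10.375
G1 X7.912 Y12.171
G1 X4.375 Y11.546
G1 X2.067 Y8.796
G1 X2.067 Y5.204
G1 X4.375 Y2.454
G1 X7.912 Y1.829
G1 X11.021 Y3.625
G1 X12.250 Y7.000
; layer 2
G0 Z9.500
G0 X10.500 Y7.000
G1 X9.681 Y9.250
G1 X7.608 Y10.447
G1 X5.250 Y10.031
G1 X3.711 Y8.197
G1 X3.711 Y5.803
G1 X5.250 Y3.969
G1 X7.608 Y3.553
G1 X9.681 Y4.750
G1 X10.500 Y7.000
; layer 3
G0 Z14.250
G0 X8.750 Y7.000
G1 X8.341 Y8.125
G1 X7.304 Y8.723
G1 X6.125 Y8.515
G1 X5.356 Y7.598
G1 X5.356 Y6.402
G1 X6.125 Y5.484
G1 X7.304 Y5.277
G1 X8.341 Y5.875
G1 X8.750 Y7.000
M2 ; end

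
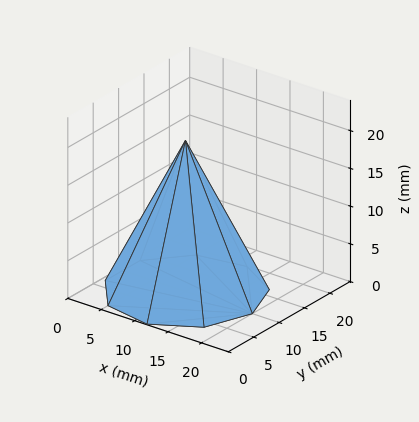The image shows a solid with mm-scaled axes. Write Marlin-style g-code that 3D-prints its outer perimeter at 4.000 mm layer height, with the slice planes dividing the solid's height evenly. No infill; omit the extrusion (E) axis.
Reading the render: the shape is a regular 9-sided pyramid, base circumscribed radius ≈ 10 mm, apex at z ≈ 20 mm (dimensions read to the nearest mm from the axis ticks). For the g-code, the solid's height is divided into equal slices at the stated Δz and each level perimeter traced with G1 moves after a G0 lift.

; perimeter-only toolpath
G21 ; units = mm
G90 ; absolute positioning
G28 ; home
; layer 1
G0 Z4.000
G0 X18.000 Y10.000
G1 X16.128 Y15.142
G1 X11.389 Y17.878
G1 X6.000 Y16.928
G1 X2.482 Y12.736
G1 X2.482 Y7.264
G1 X6.000 Y3.072
G1 X11.389 Y2.122
G1 X16.128 Y4.858
G1 X18.000 Y10.000
; layer 2
G0 Z8.000
G0 X16.000 Y10.000
G1 X14.596 Y13.857
G1 X11.042 Y15.909
G1 X7.000 Y15.196
G1 X4.362 Y12.052
G1 X4.362 Y7.948
G1 X7.000 Y4.804
G1 X11.042 Y4.091
G1 X14.596 Y6.143
G1 X16.000 Y10.000
; layer 3
G0 Z12.000
G0 X14.000 Y10.000
G1 X13.064 Y12.571
G1 X10.694 Y13.939
G1 X8.000 Y13.464
G1 X6.241 Y11.368
G1 X6.241 Y8.632
G1 X8.000 Y6.536
G1 X10.694 Y6.061
G1 X13.064 Y7.429
G1 X14.000 Y10.000
; layer 4
G0 Z16.000
G0 X12.000 Y10.000
G1 X11.532 Y11.286
G1 X10.347 Y11.970
G1 X9.000 Y11.732
G1 X8.121 Y10.684
G1 X8.121 Y9.316
G1 X9.000 Y8.268
G1 X10.347 Y8.030
G1 X11.532 Y8.714
G1 X12.000 Y10.000
M2 ; end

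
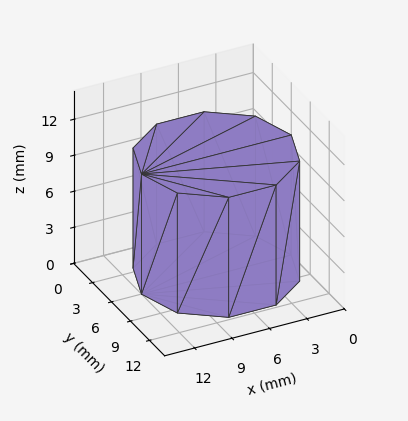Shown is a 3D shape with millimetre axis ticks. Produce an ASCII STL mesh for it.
Reading the render: the shape is a regular 10-sided prism (a cylinder approximated with 10 flat sides), circumscribed radius ≈ 6 mm, height ≈ 10 mm (dimensions read to the nearest mm from the axis ticks). For the STL, each face is triangulated and given an outward normal.

solid part
  facet normal 0.0000 0.0000 -1.0000
    outer loop
      vertex 7.9 11.7 0.0
      vertex 10.9 9.5 0.0
      vertex 12.0 6.0 0.0
    endloop
  endfacet
  facet normal 0.0000 0.0000 -1.0000
    outer loop
      vertex 4.1 11.7 0.0
      vertex 7.9 11.7 0.0
      vertex 12.0 6.0 0.0
    endloop
  endfacet
  facet normal 0.0000 0.0000 -1.0000
    outer loop
      vertex 1.1 9.5 0.0
      vertex 4.1 11.7 0.0
      vertex 12.0 6.0 0.0
    endloop
  endfacet
  facet normal 0.0000 0.0000 -1.0000
    outer loop
      vertex 0.0 6.0 0.0
      vertex 1.1 9.5 0.0
      vertex 12.0 6.0 0.0
    endloop
  endfacet
  facet normal 0.0000 0.0000 -1.0000
    outer loop
      vertex 1.1 2.5 0.0
      vertex 0.0 6.0 0.0
      vertex 12.0 6.0 0.0
    endloop
  endfacet
  facet normal 0.0000 0.0000 -1.0000
    outer loop
      vertex 4.1 0.3 0.0
      vertex 1.1 2.5 0.0
      vertex 12.0 6.0 0.0
    endloop
  endfacet
  facet normal 0.0000 0.0000 -1.0000
    outer loop
      vertex 7.9 0.3 0.0
      vertex 4.1 0.3 0.0
      vertex 12.0 6.0 0.0
    endloop
  endfacet
  facet normal 0.0000 0.0000 -1.0000
    outer loop
      vertex 10.9 2.5 0.0
      vertex 7.9 0.3 0.0
      vertex 12.0 6.0 0.0
    endloop
  endfacet
  facet normal 0.0000 0.0000 1.0000
    outer loop
      vertex 12.0 6.0 10.0
      vertex 10.9 9.5 10.0
      vertex 7.9 11.7 10.0
    endloop
  endfacet
  facet normal 0.0000 0.0000 1.0000
    outer loop
      vertex 12.0 6.0 10.0
      vertex 7.9 11.7 10.0
      vertex 4.1 11.7 10.0
    endloop
  endfacet
  facet normal 0.0000 0.0000 1.0000
    outer loop
      vertex 12.0 6.0 10.0
      vertex 4.1 11.7 10.0
      vertex 1.1 9.5 10.0
    endloop
  endfacet
  facet normal 0.0000 0.0000 1.0000
    outer loop
      vertex 12.0 6.0 10.0
      vertex 1.1 9.5 10.0
      vertex 0.0 6.0 10.0
    endloop
  endfacet
  facet normal 0.0000 0.0000 1.0000
    outer loop
      vertex 12.0 6.0 10.0
      vertex 0.0 6.0 10.0
      vertex 1.1 2.5 10.0
    endloop
  endfacet
  facet normal 0.0000 0.0000 1.0000
    outer loop
      vertex 12.0 6.0 10.0
      vertex 1.1 2.5 10.0
      vertex 4.1 0.3 10.0
    endloop
  endfacet
  facet normal 0.0000 0.0000 1.0000
    outer loop
      vertex 12.0 6.0 10.0
      vertex 4.1 0.3 10.0
      vertex 7.9 0.3 10.0
    endloop
  endfacet
  facet normal 0.0000 0.0000 1.0000
    outer loop
      vertex 12.0 6.0 10.0
      vertex 7.9 0.3 10.0
      vertex 10.9 2.5 10.0
    endloop
  endfacet
  facet normal 0.9540 0.2998 0.0000
    outer loop
      vertex 12.0 6.0 0.0
      vertex 10.9 9.5 0.0
      vertex 10.9 9.5 10.0
    endloop
  endfacet
  facet normal 0.9540 0.2998 0.0000
    outer loop
      vertex 12.0 6.0 0.0
      vertex 10.9 9.5 10.0
      vertex 12.0 6.0 10.0
    endloop
  endfacet
  facet normal 0.5914 0.8064 0.0000
    outer loop
      vertex 10.9 9.5 0.0
      vertex 7.9 11.7 0.0
      vertex 7.9 11.7 10.0
    endloop
  endfacet
  facet normal 0.5914 0.8064 0.0000
    outer loop
      vertex 10.9 9.5 0.0
      vertex 7.9 11.7 10.0
      vertex 10.9 9.5 10.0
    endloop
  endfacet
  facet normal 0.0000 1.0000 0.0000
    outer loop
      vertex 7.9 11.7 0.0
      vertex 4.1 11.7 0.0
      vertex 4.1 11.7 10.0
    endloop
  endfacet
  facet normal 0.0000 1.0000 0.0000
    outer loop
      vertex 7.9 11.7 0.0
      vertex 4.1 11.7 10.0
      vertex 7.9 11.7 10.0
    endloop
  endfacet
  facet normal -0.5914 0.8064 0.0000
    outer loop
      vertex 4.1 11.7 0.0
      vertex 1.1 9.5 0.0
      vertex 1.1 9.5 10.0
    endloop
  endfacet
  facet normal -0.5914 0.8064 0.0000
    outer loop
      vertex 4.1 11.7 0.0
      vertex 1.1 9.5 10.0
      vertex 4.1 11.7 10.0
    endloop
  endfacet
  facet normal -0.9540 0.2998 0.0000
    outer loop
      vertex 1.1 9.5 0.0
      vertex 0.0 6.0 0.0
      vertex 0.0 6.0 10.0
    endloop
  endfacet
  facet normal -0.9540 0.2998 0.0000
    outer loop
      vertex 1.1 9.5 0.0
      vertex 0.0 6.0 10.0
      vertex 1.1 9.5 10.0
    endloop
  endfacet
  facet normal -0.9540 -0.2998 0.0000
    outer loop
      vertex 0.0 6.0 0.0
      vertex 1.1 2.5 0.0
      vertex 1.1 2.5 10.0
    endloop
  endfacet
  facet normal -0.9540 -0.2998 0.0000
    outer loop
      vertex 0.0 6.0 0.0
      vertex 1.1 2.5 10.0
      vertex 0.0 6.0 10.0
    endloop
  endfacet
  facet normal -0.5914 -0.8064 0.0000
    outer loop
      vertex 1.1 2.5 0.0
      vertex 4.1 0.3 0.0
      vertex 4.1 0.3 10.0
    endloop
  endfacet
  facet normal -0.5914 -0.8064 0.0000
    outer loop
      vertex 1.1 2.5 0.0
      vertex 4.1 0.3 10.0
      vertex 1.1 2.5 10.0
    endloop
  endfacet
  facet normal 0.0000 -1.0000 0.0000
    outer loop
      vertex 4.1 0.3 0.0
      vertex 7.9 0.3 0.0
      vertex 7.9 0.3 10.0
    endloop
  endfacet
  facet normal 0.0000 -1.0000 0.0000
    outer loop
      vertex 4.1 0.3 0.0
      vertex 7.9 0.3 10.0
      vertex 4.1 0.3 10.0
    endloop
  endfacet
  facet normal 0.5914 -0.8064 0.0000
    outer loop
      vertex 7.9 0.3 0.0
      vertex 10.9 2.5 0.0
      vertex 10.9 2.5 10.0
    endloop
  endfacet
  facet normal 0.5914 -0.8064 0.0000
    outer loop
      vertex 7.9 0.3 0.0
      vertex 10.9 2.5 10.0
      vertex 7.9 0.3 10.0
    endloop
  endfacet
  facet normal 0.9540 -0.2998 0.0000
    outer loop
      vertex 10.9 2.5 0.0
      vertex 12.0 6.0 0.0
      vertex 12.0 6.0 10.0
    endloop
  endfacet
  facet normal 0.9540 -0.2998 0.0000
    outer loop
      vertex 10.9 2.5 0.0
      vertex 12.0 6.0 10.0
      vertex 10.9 2.5 10.0
    endloop
  endfacet
endsolid part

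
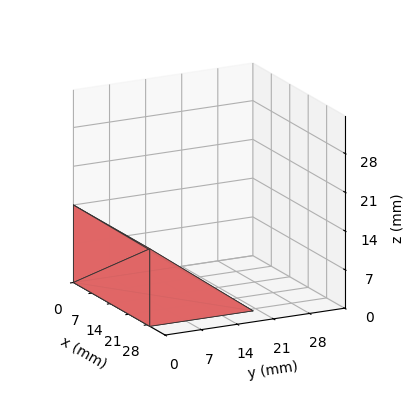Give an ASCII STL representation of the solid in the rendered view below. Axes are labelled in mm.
Reading the render: the shape is a wedge (ramp): 29 × 20 mm base, rising to 14 mm along the y=0 edge and sloping linearly to z=0 at y=20 (dimensions read to the nearest mm from the axis ticks). For the STL, each face is triangulated and given an outward normal.

solid part
  facet normal 0.0000 0.0000 -1.0000
    outer loop
      vertex 29.00 20.00 0.00
      vertex 29.00 0.00 0.00
      vertex 0.00 0.00 0.00
    endloop
  endfacet
  facet normal 0.0000 0.0000 -1.0000
    outer loop
      vertex 0.00 20.00 0.00
      vertex 29.00 20.00 0.00
      vertex 0.00 0.00 0.00
    endloop
  endfacet
  facet normal 0.0000 -1.0000 0.0000
    outer loop
      vertex 0.00 0.00 0.00
      vertex 29.00 0.00 0.00
      vertex 29.00 0.00 14.00
    endloop
  endfacet
  facet normal 0.0000 -1.0000 0.0000
    outer loop
      vertex 0.00 0.00 0.00
      vertex 29.00 0.00 14.00
      vertex 0.00 0.00 14.00
    endloop
  endfacet
  facet normal 0.0000 0.5735 0.8192
    outer loop
      vertex 0.00 0.00 14.00
      vertex 29.00 0.00 14.00
      vertex 29.00 20.00 0.00
    endloop
  endfacet
  facet normal 0.0000 0.5735 0.8192
    outer loop
      vertex 0.00 0.00 14.00
      vertex 29.00 20.00 0.00
      vertex 0.00 20.00 0.00
    endloop
  endfacet
  facet normal -1.0000 0.0000 0.0000
    outer loop
      vertex 0.00 0.00 14.00
      vertex 0.00 20.00 0.00
      vertex 0.00 0.00 0.00
    endloop
  endfacet
  facet normal 1.0000 0.0000 0.0000
    outer loop
      vertex 29.00 0.00 0.00
      vertex 29.00 20.00 0.00
      vertex 29.00 0.00 14.00
    endloop
  endfacet
endsolid part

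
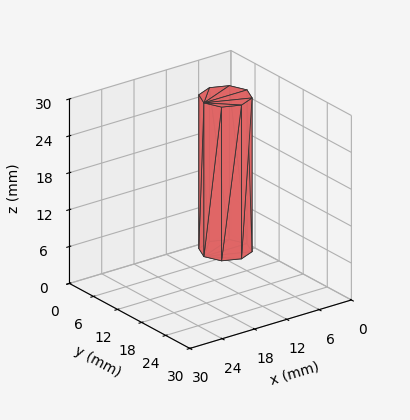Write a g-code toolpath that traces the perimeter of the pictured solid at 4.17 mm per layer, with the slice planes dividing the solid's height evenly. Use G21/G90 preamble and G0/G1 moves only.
Reading the render: the shape is a regular 8-sided prism (a cylinder approximated with 8 flat sides), circumscribed radius ≈ 4 mm, height ≈ 25 mm (dimensions read to the nearest mm from the axis ticks). For the g-code, the solid's height is divided into equal slices at the stated Δz and each level perimeter traced with G1 moves after a G0 lift.

; perimeter-only toolpath
G21 ; units = mm
G90 ; absolute positioning
G28 ; home
; layer 1
G0 Z4.17
G0 X8.00 Y4.00
G1 X6.83 Y6.83
G1 X4.00 Y8.00
G1 X1.17 Y6.83
G1 X0.00 Y4.00
G1 X1.17 Y1.17
G1 X4.00 Y0.00
G1 X6.83 Y1.17
G1 X8.00 Y4.00
; layer 2
G0 Z8.33
G0 X8.00 Y4.00
G1 X6.83 Y6.83
G1 X4.00 Y8.00
G1 X1.17 Y6.83
G1 X0.00 Y4.00
G1 X1.17 Y1.17
G1 X4.00 Y0.00
G1 X6.83 Y1.17
G1 X8.00 Y4.00
; layer 3
G0 Z12.50
G0 X8.00 Y4.00
G1 X6.83 Y6.83
G1 X4.00 Y8.00
G1 X1.17 Y6.83
G1 X0.00 Y4.00
G1 X1.17 Y1.17
G1 X4.00 Y0.00
G1 X6.83 Y1.17
G1 X8.00 Y4.00
; layer 4
G0 Z16.67
G0 X8.00 Y4.00
G1 X6.83 Y6.83
G1 X4.00 Y8.00
G1 X1.17 Y6.83
G1 X0.00 Y4.00
G1 X1.17 Y1.17
G1 X4.00 Y0.00
G1 X6.83 Y1.17
G1 X8.00 Y4.00
; layer 5
G0 Z20.83
G0 X8.00 Y4.00
G1 X6.83 Y6.83
G1 X4.00 Y8.00
G1 X1.17 Y6.83
G1 X0.00 Y4.00
G1 X1.17 Y1.17
G1 X4.00 Y0.00
G1 X6.83 Y1.17
G1 X8.00 Y4.00
; layer 6
G0 Z25.00
G0 X8.00 Y4.00
G1 X6.83 Y6.83
G1 X4.00 Y8.00
G1 X1.17 Y6.83
G1 X0.00 Y4.00
G1 X1.17 Y1.17
G1 X4.00 Y0.00
G1 X6.83 Y1.17
G1 X8.00 Y4.00
M2 ; end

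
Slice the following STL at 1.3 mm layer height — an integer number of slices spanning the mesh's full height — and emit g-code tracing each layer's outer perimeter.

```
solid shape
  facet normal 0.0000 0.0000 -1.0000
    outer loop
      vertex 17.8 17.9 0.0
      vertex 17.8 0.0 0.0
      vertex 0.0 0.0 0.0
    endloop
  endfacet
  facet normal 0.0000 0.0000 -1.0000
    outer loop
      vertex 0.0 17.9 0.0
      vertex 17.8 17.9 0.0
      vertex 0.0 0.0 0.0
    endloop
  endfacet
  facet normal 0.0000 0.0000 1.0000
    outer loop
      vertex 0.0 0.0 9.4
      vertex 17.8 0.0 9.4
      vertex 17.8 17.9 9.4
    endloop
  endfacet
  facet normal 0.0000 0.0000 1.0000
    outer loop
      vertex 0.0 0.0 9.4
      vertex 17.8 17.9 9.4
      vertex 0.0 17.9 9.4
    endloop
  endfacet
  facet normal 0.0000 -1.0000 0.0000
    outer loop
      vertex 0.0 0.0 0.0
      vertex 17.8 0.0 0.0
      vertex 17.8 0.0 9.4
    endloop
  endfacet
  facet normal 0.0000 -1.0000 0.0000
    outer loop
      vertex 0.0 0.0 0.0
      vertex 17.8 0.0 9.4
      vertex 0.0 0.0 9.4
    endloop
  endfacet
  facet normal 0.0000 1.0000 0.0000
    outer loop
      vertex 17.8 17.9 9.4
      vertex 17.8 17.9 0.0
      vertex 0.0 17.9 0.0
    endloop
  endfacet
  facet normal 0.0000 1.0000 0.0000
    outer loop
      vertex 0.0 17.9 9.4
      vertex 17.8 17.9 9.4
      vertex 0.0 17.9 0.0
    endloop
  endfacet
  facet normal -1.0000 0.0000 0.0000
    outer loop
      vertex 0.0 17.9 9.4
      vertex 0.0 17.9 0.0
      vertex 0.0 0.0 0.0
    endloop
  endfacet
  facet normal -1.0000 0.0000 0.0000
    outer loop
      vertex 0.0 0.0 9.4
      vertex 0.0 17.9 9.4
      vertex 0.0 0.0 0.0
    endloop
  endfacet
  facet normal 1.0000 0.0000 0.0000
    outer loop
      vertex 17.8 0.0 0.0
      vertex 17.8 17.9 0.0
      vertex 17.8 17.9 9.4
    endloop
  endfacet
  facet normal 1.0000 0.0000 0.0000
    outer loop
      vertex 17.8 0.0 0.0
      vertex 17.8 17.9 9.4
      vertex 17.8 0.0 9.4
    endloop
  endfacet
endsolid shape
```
; perimeter-only toolpath
G21 ; units = mm
G90 ; absolute positioning
G28 ; home
; layer 1
G0 Z1.3
G0 X0.0 Y0.0
G1 X17.8 Y0.0
G1 X17.8 Y17.9
G1 X0.0 Y17.9
G1 X0.0 Y0.0
; layer 2
G0 Z2.7
G0 X0.0 Y0.0
G1 X17.8 Y0.0
G1 X17.8 Y17.9
G1 X0.0 Y17.9
G1 X0.0 Y0.0
; layer 3
G0 Z4.0
G0 X0.0 Y0.0
G1 X17.8 Y0.0
G1 X17.8 Y17.9
G1 X0.0 Y17.9
G1 X0.0 Y0.0
; layer 4
G0 Z5.4
G0 X0.0 Y0.0
G1 X17.8 Y0.0
G1 X17.8 Y17.9
G1 X0.0 Y17.9
G1 X0.0 Y0.0
; layer 5
G0 Z6.7
G0 X0.0 Y0.0
G1 X17.8 Y0.0
G1 X17.8 Y17.9
G1 X0.0 Y17.9
G1 X0.0 Y0.0
; layer 6
G0 Z8.1
G0 X0.0 Y0.0
G1 X17.8 Y0.0
G1 X17.8 Y17.9
G1 X0.0 Y17.9
G1 X0.0 Y0.0
; layer 7
G0 Z9.4
G0 X0.0 Y0.0
G1 X17.8 Y0.0
G1 X17.8 Y17.9
G1 X0.0 Y17.9
G1 X0.0 Y0.0
M2 ; end

The solid is a rectangular box, roughly 17.8 × 17.9 mm footprint and 9.4 mm tall. Slicing at Δz = 1.3 mm — 7 equal slices spanning the solid's height, so layer i sits at z = i·h/7 — gives 7 non-empty perimeters. Each is a 4-segment closed polygon; G0 lifts to the layer z and rapids to the start vertex, then G1 traces the edges.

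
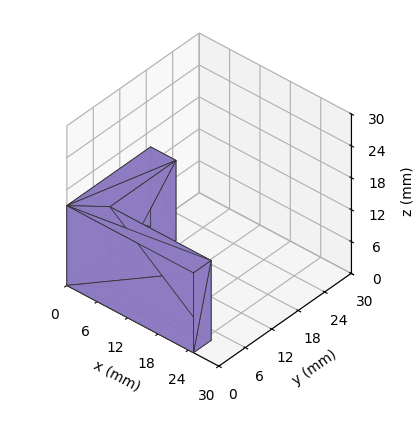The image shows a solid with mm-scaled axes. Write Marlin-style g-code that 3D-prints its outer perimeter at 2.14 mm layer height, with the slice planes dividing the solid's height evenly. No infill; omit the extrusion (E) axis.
Reading the render: the shape is an L-shaped prism: outer 25 × 19 mm, arm thicknesses ≈ 4 mm (horizontal) and 5 mm (vertical), extruded 15 mm in z (dimensions read to the nearest mm from the axis ticks). For the g-code, the solid's height is divided into equal slices at the stated Δz and each level perimeter traced with G1 moves after a G0 lift.

; perimeter-only toolpath
G21 ; units = mm
G90 ; absolute positioning
G28 ; home
; layer 1
G0 Z2.14
G0 X0.00 Y0.00
G1 X25.00 Y0.00
G1 X25.00 Y4.00
G1 X5.00 Y4.00
G1 X5.00 Y19.00
G1 X0.00 Y19.00
G1 X0.00 Y0.00
; layer 2
G0 Z4.29
G0 X0.00 Y0.00
G1 X25.00 Y0.00
G1 X25.00 Y4.00
G1 X5.00 Y4.00
G1 X5.00 Y19.00
G1 X0.00 Y19.00
G1 X0.00 Y0.00
; layer 3
G0 Z6.43
G0 X0.00 Y0.00
G1 X25.00 Y0.00
G1 X25.00 Y4.00
G1 X5.00 Y4.00
G1 X5.00 Y19.00
G1 X0.00 Y19.00
G1 X0.00 Y0.00
; layer 4
G0 Z8.57
G0 X0.00 Y0.00
G1 X25.00 Y0.00
G1 X25.00 Y4.00
G1 X5.00 Y4.00
G1 X5.00 Y19.00
G1 X0.00 Y19.00
G1 X0.00 Y0.00
; layer 5
G0 Z10.71
G0 X0.00 Y0.00
G1 X25.00 Y0.00
G1 X25.00 Y4.00
G1 X5.00 Y4.00
G1 X5.00 Y19.00
G1 X0.00 Y19.00
G1 X0.00 Y0.00
; layer 6
G0 Z12.86
G0 X0.00 Y0.00
G1 X25.00 Y0.00
G1 X25.00 Y4.00
G1 X5.00 Y4.00
G1 X5.00 Y19.00
G1 X0.00 Y19.00
G1 X0.00 Y0.00
; layer 7
G0 Z15.00
G0 X0.00 Y0.00
G1 X25.00 Y0.00
G1 X25.00 Y4.00
G1 X5.00 Y4.00
G1 X5.00 Y19.00
G1 X0.00 Y19.00
G1 X0.00 Y0.00
M2 ; end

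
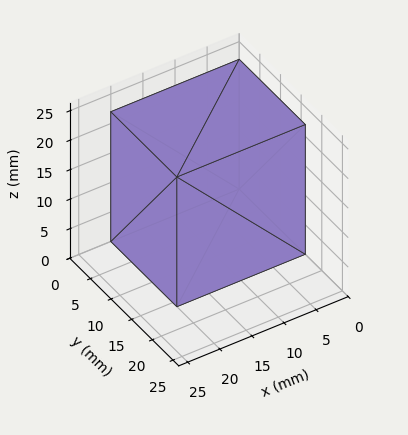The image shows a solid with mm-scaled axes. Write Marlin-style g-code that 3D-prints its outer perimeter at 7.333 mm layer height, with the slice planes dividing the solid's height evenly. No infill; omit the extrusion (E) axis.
Reading the render: the shape is a rectangular box, roughly 20 × 16 mm footprint and 22 mm tall (dimensions read to the nearest mm from the axis ticks). For the g-code, the solid's height is divided into equal slices at the stated Δz and each level perimeter traced with G1 moves after a G0 lift.

; perimeter-only toolpath
G21 ; units = mm
G90 ; absolute positioning
G28 ; home
; layer 1
G0 Z7.333
G0 X0.000 Y0.000
G1 X20.000 Y0.000
G1 X20.000 Y16.000
G1 X0.000 Y16.000
G1 X0.000 Y0.000
; layer 2
G0 Z14.667
G0 X0.000 Y0.000
G1 X20.000 Y0.000
G1 X20.000 Y16.000
G1 X0.000 Y16.000
G1 X0.000 Y0.000
; layer 3
G0 Z22.000
G0 X0.000 Y0.000
G1 X20.000 Y0.000
G1 X20.000 Y16.000
G1 X0.000 Y16.000
G1 X0.000 Y0.000
M2 ; end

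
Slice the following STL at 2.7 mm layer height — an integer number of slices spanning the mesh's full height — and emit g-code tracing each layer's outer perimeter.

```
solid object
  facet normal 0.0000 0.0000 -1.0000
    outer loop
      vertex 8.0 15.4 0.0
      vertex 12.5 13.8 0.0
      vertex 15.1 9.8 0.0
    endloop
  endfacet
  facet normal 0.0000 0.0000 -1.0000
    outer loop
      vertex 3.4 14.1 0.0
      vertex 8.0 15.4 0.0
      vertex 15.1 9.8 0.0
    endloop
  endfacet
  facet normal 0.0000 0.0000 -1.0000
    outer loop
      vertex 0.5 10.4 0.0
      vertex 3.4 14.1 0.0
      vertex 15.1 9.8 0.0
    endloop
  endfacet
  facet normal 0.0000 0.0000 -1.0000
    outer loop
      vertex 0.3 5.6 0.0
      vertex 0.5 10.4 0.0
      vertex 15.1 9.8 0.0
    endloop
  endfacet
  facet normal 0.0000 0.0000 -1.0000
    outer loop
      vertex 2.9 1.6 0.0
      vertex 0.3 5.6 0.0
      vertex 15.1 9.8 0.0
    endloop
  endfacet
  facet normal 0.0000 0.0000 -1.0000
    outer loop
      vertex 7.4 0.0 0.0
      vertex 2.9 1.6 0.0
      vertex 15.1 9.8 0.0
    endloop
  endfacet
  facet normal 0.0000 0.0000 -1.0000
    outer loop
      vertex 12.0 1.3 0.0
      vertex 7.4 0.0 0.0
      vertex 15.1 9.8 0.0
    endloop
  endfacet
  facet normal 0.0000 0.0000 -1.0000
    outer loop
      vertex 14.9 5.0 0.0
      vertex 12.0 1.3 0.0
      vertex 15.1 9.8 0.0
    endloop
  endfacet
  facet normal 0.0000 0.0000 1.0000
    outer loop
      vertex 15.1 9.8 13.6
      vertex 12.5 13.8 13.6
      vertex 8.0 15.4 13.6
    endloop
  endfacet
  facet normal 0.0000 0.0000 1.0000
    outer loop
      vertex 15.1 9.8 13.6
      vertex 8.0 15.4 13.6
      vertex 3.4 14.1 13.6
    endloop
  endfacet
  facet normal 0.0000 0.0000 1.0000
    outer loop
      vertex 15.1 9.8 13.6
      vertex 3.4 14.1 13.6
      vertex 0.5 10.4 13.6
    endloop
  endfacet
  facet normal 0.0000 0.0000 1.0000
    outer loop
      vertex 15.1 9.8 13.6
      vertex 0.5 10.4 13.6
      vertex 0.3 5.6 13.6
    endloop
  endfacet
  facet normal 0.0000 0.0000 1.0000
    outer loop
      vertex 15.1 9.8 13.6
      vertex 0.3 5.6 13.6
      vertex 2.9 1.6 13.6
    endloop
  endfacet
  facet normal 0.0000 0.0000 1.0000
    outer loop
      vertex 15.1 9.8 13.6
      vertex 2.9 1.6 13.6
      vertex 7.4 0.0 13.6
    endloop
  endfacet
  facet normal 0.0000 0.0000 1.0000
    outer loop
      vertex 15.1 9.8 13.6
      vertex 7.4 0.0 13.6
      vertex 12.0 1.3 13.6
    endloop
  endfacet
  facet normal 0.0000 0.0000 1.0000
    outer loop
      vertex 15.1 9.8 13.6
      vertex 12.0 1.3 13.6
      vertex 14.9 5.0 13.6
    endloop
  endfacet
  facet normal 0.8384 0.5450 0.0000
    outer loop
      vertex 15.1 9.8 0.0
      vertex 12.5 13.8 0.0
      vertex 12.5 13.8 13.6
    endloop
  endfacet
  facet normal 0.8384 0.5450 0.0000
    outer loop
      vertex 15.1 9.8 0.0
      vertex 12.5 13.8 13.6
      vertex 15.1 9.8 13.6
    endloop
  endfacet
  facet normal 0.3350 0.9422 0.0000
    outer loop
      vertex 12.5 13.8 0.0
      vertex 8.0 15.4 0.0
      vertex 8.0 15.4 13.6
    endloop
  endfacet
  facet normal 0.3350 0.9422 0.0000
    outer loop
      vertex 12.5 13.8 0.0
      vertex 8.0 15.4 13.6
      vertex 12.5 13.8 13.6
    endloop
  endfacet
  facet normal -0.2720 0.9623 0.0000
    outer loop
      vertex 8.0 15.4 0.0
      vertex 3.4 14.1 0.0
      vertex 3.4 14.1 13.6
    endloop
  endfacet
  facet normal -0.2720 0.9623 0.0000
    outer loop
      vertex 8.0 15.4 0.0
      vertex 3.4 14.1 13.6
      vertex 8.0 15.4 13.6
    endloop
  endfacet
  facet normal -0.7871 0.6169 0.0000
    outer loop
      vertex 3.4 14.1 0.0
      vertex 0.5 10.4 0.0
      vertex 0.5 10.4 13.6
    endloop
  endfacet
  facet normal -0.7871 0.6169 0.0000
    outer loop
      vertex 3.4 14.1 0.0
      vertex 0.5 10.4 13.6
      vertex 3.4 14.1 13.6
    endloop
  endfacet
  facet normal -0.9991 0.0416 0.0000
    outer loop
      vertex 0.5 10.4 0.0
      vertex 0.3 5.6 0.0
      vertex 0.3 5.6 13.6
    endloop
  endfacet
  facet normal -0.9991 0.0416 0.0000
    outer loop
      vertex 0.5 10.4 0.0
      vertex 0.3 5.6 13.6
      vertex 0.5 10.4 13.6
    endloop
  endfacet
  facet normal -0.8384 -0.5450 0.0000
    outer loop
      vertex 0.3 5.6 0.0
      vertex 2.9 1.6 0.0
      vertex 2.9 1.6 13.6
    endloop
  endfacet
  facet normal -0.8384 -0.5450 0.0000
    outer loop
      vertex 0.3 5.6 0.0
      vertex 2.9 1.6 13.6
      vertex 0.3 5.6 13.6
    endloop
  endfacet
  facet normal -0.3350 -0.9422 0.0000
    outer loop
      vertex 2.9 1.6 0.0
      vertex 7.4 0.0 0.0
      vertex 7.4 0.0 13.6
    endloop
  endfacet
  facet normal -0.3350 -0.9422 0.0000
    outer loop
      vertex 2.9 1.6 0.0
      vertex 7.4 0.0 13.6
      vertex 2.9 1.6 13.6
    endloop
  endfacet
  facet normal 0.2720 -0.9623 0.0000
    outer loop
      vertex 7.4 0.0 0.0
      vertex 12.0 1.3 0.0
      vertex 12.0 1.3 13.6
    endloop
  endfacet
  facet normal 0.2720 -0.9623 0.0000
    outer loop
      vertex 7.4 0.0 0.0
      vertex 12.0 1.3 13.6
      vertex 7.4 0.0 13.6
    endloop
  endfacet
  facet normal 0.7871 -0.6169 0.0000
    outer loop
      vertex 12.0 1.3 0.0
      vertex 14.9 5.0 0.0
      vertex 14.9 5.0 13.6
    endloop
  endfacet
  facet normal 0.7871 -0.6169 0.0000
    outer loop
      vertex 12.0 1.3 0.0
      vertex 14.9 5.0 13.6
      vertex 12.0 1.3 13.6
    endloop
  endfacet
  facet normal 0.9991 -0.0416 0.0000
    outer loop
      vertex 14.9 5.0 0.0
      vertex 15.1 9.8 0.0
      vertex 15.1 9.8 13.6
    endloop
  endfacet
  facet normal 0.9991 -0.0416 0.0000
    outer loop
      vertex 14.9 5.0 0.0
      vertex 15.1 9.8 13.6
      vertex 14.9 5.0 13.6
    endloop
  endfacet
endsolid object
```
; perimeter-only toolpath
G21 ; units = mm
G90 ; absolute positioning
G28 ; home
; layer 1
G0 Z2.7
G0 X15.1 Y9.8
G1 X12.5 Y13.8
G1 X8.0 Y15.4
G1 X3.4 Y14.1
G1 X0.5 Y10.4
G1 X0.3 Y5.6
G1 X2.9 Y1.6
G1 X7.4 Y0.0
G1 X12.0 Y1.3
G1 X14.9 Y5.0
G1 X15.1 Y9.8
; layer 2
G0 Z5.4
G0 X15.1 Y9.8
G1 X12.5 Y13.8
G1 X8.0 Y15.4
G1 X3.4 Y14.1
G1 X0.5 Y10.4
G1 X0.3 Y5.6
G1 X2.9 Y1.6
G1 X7.4 Y0.0
G1 X12.0 Y1.3
G1 X14.9 Y5.0
G1 X15.1 Y9.8
; layer 3
G0 Z8.2
G0 X15.1 Y9.8
G1 X12.5 Y13.8
G1 X8.0 Y15.4
G1 X3.4 Y14.1
G1 X0.5 Y10.4
G1 X0.3 Y5.6
G1 X2.9 Y1.6
G1 X7.4 Y0.0
G1 X12.0 Y1.3
G1 X14.9 Y5.0
G1 X15.1 Y9.8
; layer 4
G0 Z10.9
G0 X15.1 Y9.8
G1 X12.5 Y13.8
G1 X8.0 Y15.4
G1 X3.4 Y14.1
G1 X0.5 Y10.4
G1 X0.3 Y5.6
G1 X2.9 Y1.6
G1 X7.4 Y0.0
G1 X12.0 Y1.3
G1 X14.9 Y5.0
G1 X15.1 Y9.8
; layer 5
G0 Z13.6
G0 X15.1 Y9.8
G1 X12.5 Y13.8
G1 X8.0 Y15.4
G1 X3.4 Y14.1
G1 X0.5 Y10.4
G1 X0.3 Y5.6
G1 X2.9 Y1.6
G1 X7.4 Y0.0
G1 X12.0 Y1.3
G1 X14.9 Y5.0
G1 X15.1 Y9.8
M2 ; end

The solid is a regular 10-sided prism (a cylinder approximated with 10 flat sides), circumscribed radius ≈ 7.7 mm, height ≈ 13.6 mm. Slicing at Δz = 2.7 mm — 5 equal slices spanning the solid's height, so layer i sits at z = i·h/5 — gives 5 non-empty perimeters. Each is a 10-segment closed polygon; G0 lifts to the layer z and rapids to the start vertex, then G1 traces the edges.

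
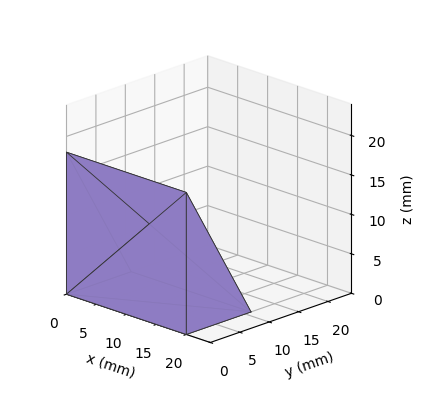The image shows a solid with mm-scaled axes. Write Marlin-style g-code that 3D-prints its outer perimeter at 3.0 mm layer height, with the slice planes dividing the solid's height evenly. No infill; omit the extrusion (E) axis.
Reading the render: the shape is a wedge (ramp): 20 × 11 mm base, rising to 18 mm along the y=0 edge and sloping linearly to z=0 at y=11 (dimensions read to the nearest mm from the axis ticks). For the g-code, the solid's height is divided into equal slices at the stated Δz and each level perimeter traced with G1 moves after a G0 lift.

; perimeter-only toolpath
G21 ; units = mm
G90 ; absolute positioning
G28 ; home
; layer 1
G0 Z3.0
G0 X0.0 Y0.0
G1 X20.0 Y0.0
G1 X20.0 Y9.2
G1 X0.0 Y9.2
G1 X0.0 Y0.0
; layer 2
G0 Z6.0
G0 X0.0 Y0.0
G1 X20.0 Y0.0
G1 X20.0 Y7.3
G1 X0.0 Y7.3
G1 X0.0 Y0.0
; layer 3
G0 Z9.0
G0 X0.0 Y0.0
G1 X20.0 Y0.0
G1 X20.0 Y5.5
G1 X0.0 Y5.5
G1 X0.0 Y0.0
; layer 4
G0 Z12.0
G0 X0.0 Y0.0
G1 X20.0 Y0.0
G1 X20.0 Y3.7
G1 X0.0 Y3.7
G1 X0.0 Y0.0
; layer 5
G0 Z15.0
G0 X0.0 Y0.0
G1 X20.0 Y0.0
G1 X20.0 Y1.8
G1 X0.0 Y1.8
G1 X0.0 Y0.0
M2 ; end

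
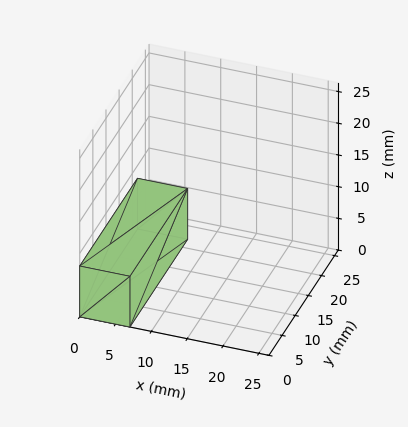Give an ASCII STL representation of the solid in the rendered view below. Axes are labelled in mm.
Reading the render: the shape is a rectangular box, roughly 7 × 22 mm footprint and 8 mm tall (dimensions read to the nearest mm from the axis ticks). For the STL, each face is triangulated and given an outward normal.

solid part
  facet normal 0.0000 0.0000 -1.0000
    outer loop
      vertex 7.00 22.00 0.00
      vertex 7.00 0.00 0.00
      vertex 0.00 0.00 0.00
    endloop
  endfacet
  facet normal 0.0000 0.0000 -1.0000
    outer loop
      vertex 0.00 22.00 0.00
      vertex 7.00 22.00 0.00
      vertex 0.00 0.00 0.00
    endloop
  endfacet
  facet normal 0.0000 0.0000 1.0000
    outer loop
      vertex 0.00 0.00 8.00
      vertex 7.00 0.00 8.00
      vertex 7.00 22.00 8.00
    endloop
  endfacet
  facet normal 0.0000 0.0000 1.0000
    outer loop
      vertex 0.00 0.00 8.00
      vertex 7.00 22.00 8.00
      vertex 0.00 22.00 8.00
    endloop
  endfacet
  facet normal 0.0000 -1.0000 0.0000
    outer loop
      vertex 0.00 0.00 0.00
      vertex 7.00 0.00 0.00
      vertex 7.00 0.00 8.00
    endloop
  endfacet
  facet normal 0.0000 -1.0000 0.0000
    outer loop
      vertex 0.00 0.00 0.00
      vertex 7.00 0.00 8.00
      vertex 0.00 0.00 8.00
    endloop
  endfacet
  facet normal 0.0000 1.0000 0.0000
    outer loop
      vertex 7.00 22.00 8.00
      vertex 7.00 22.00 0.00
      vertex 0.00 22.00 0.00
    endloop
  endfacet
  facet normal 0.0000 1.0000 0.0000
    outer loop
      vertex 0.00 22.00 8.00
      vertex 7.00 22.00 8.00
      vertex 0.00 22.00 0.00
    endloop
  endfacet
  facet normal -1.0000 0.0000 0.0000
    outer loop
      vertex 0.00 22.00 8.00
      vertex 0.00 22.00 0.00
      vertex 0.00 0.00 0.00
    endloop
  endfacet
  facet normal -1.0000 0.0000 0.0000
    outer loop
      vertex 0.00 0.00 8.00
      vertex 0.00 22.00 8.00
      vertex 0.00 0.00 0.00
    endloop
  endfacet
  facet normal 1.0000 0.0000 0.0000
    outer loop
      vertex 7.00 0.00 0.00
      vertex 7.00 22.00 0.00
      vertex 7.00 22.00 8.00
    endloop
  endfacet
  facet normal 1.0000 0.0000 0.0000
    outer loop
      vertex 7.00 0.00 0.00
      vertex 7.00 22.00 8.00
      vertex 7.00 0.00 8.00
    endloop
  endfacet
endsolid part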